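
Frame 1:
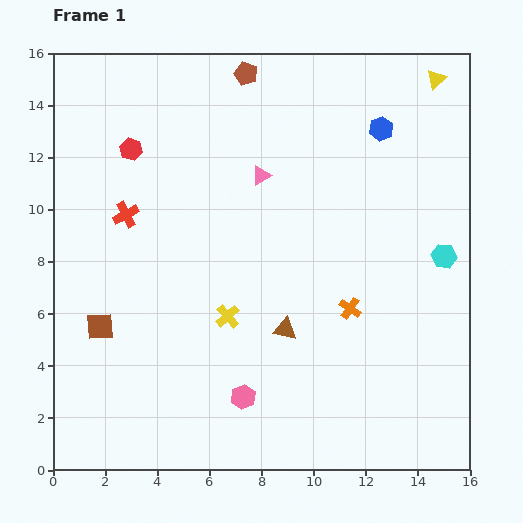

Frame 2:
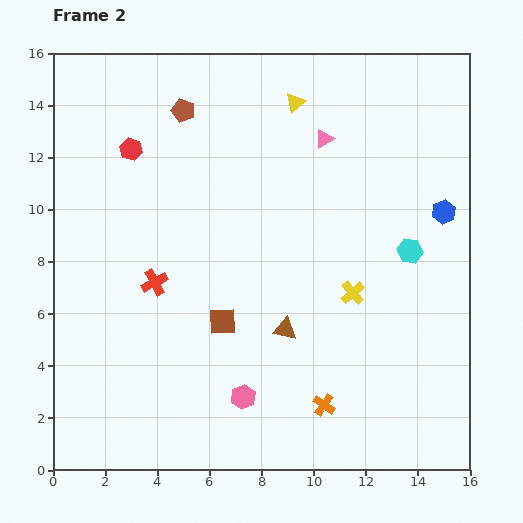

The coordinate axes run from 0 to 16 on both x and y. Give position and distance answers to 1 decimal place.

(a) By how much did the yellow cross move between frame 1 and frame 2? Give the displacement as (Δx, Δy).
(4.8, 0.9)

The yellow cross was at (6.7, 5.9) in frame 1 and (11.5, 6.8) in frame 2.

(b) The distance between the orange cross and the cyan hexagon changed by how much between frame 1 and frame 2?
+2.7

Distance in frame 1: 4.1. Distance in frame 2: 6.8.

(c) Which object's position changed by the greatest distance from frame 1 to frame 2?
the yellow triangle

(moved 5.5; next 4.9)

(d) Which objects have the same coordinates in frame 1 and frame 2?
the brown triangle, the red hexagon, the pink hexagon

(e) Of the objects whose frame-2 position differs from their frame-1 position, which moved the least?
the cyan hexagon

(moved 1.3)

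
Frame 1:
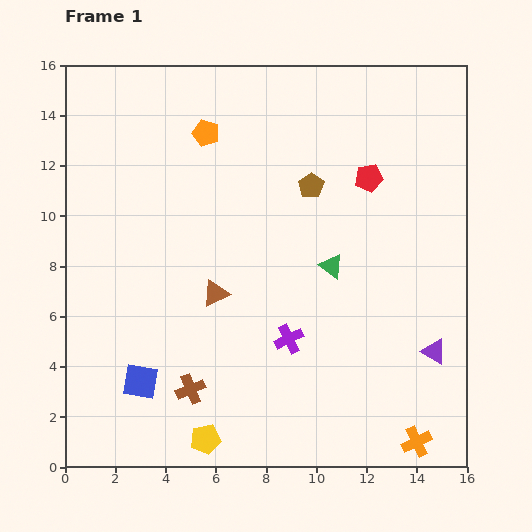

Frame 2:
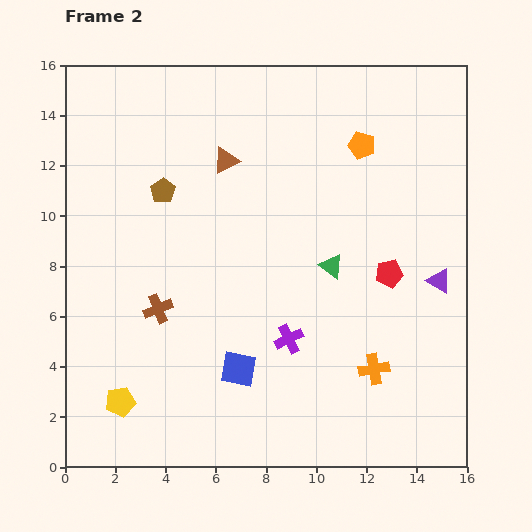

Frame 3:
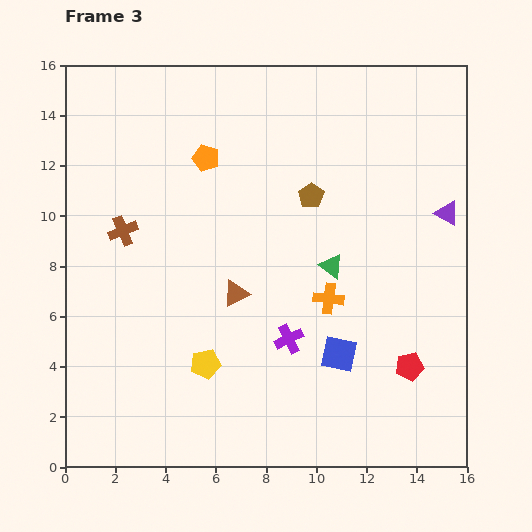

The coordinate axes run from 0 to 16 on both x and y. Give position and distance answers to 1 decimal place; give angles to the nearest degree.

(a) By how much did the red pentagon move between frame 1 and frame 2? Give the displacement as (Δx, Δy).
(0.8, -3.8)

The red pentagon was at (12.1, 11.5) in frame 1 and (12.9, 7.7) in frame 2.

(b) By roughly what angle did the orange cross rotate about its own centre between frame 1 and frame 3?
32° clockwise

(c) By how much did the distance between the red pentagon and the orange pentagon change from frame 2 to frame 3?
+6.4

Distance in frame 2: 5.2. Distance in frame 3: 11.6.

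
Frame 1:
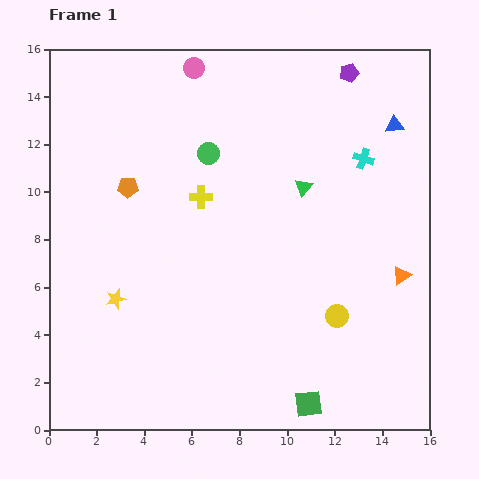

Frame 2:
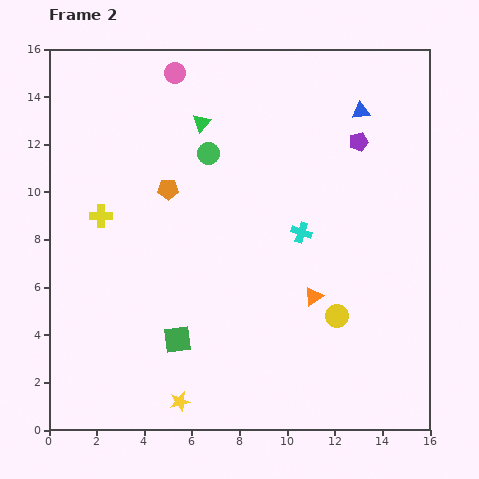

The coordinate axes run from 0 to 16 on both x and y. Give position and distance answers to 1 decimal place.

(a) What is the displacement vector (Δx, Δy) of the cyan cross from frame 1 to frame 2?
(-2.6, -3.1)

The cyan cross was at (13.2, 11.4) in frame 1 and (10.6, 8.3) in frame 2.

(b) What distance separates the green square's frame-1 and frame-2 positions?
6.1

The green square moved from (10.9, 1.1) to (5.4, 3.8), a distance of √(5.5² + 2.7²) ≈ 6.1.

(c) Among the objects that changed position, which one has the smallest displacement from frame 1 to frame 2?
the pink circle

(moved 0.8)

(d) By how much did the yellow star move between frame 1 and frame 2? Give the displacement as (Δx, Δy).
(2.7, -4.3)

The yellow star was at (2.8, 5.5) in frame 1 and (5.5, 1.2) in frame 2.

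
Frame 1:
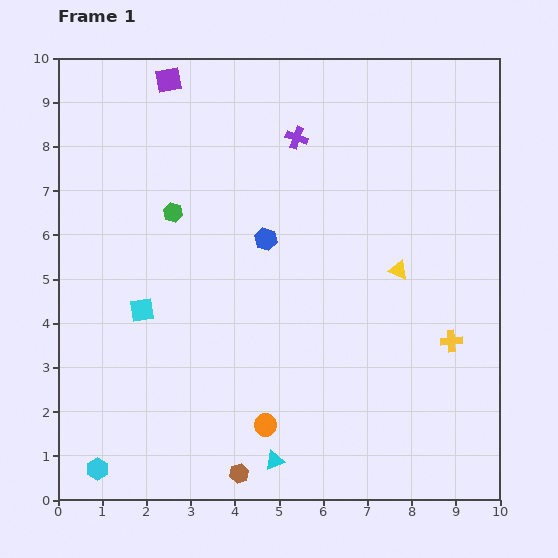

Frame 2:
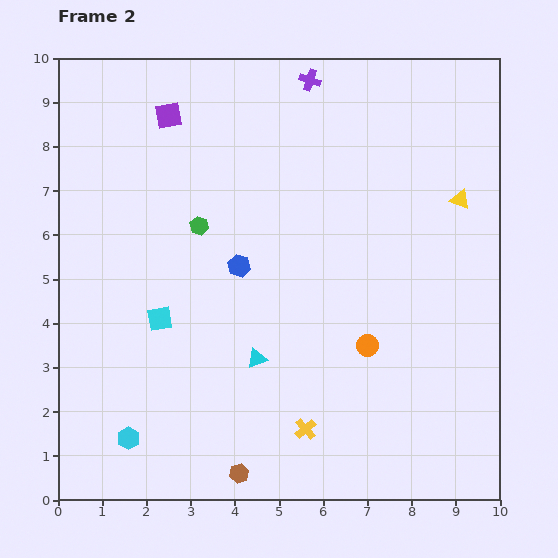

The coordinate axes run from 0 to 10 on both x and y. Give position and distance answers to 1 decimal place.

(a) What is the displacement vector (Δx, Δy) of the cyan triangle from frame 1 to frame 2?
(-0.4, 2.3)

The cyan triangle was at (4.9, 0.9) in frame 1 and (4.5, 3.2) in frame 2.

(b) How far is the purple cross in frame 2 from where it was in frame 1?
1.3

The purple cross moved from (5.4, 8.2) to (5.7, 9.5), a distance of √(0.3² + 1.3²) ≈ 1.3.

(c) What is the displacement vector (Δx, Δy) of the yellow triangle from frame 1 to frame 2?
(1.4, 1.6)

The yellow triangle was at (7.7, 5.2) in frame 1 and (9.1, 6.8) in frame 2.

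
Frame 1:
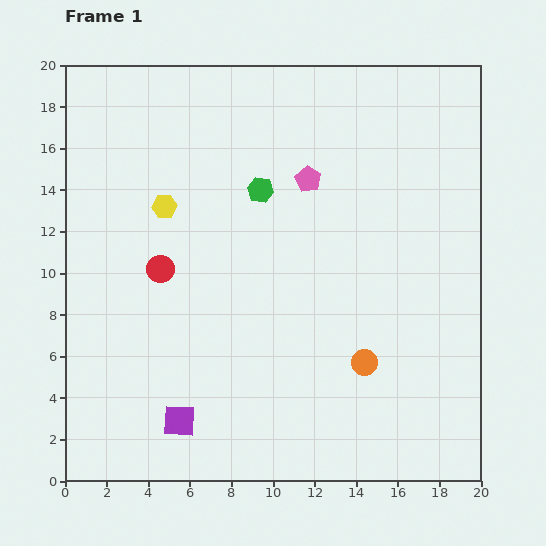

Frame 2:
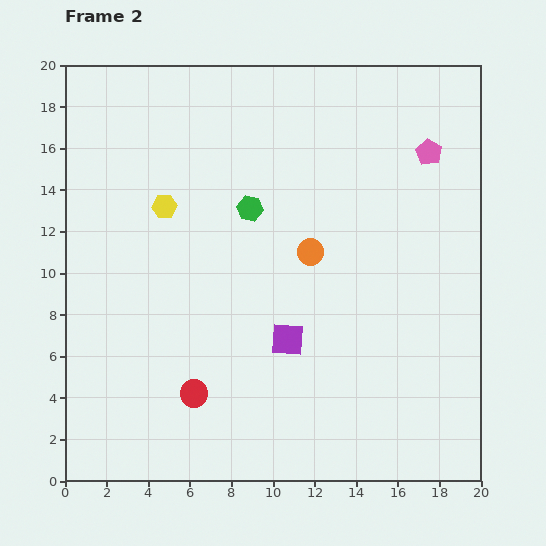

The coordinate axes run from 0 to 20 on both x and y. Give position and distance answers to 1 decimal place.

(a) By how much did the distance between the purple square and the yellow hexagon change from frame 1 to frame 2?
-1.6

Distance in frame 1: 10.3. Distance in frame 2: 8.7.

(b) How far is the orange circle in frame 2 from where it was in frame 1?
5.9

The orange circle moved from (14.4, 5.7) to (11.8, 11.0), a distance of √(2.6² + 5.3²) ≈ 5.9.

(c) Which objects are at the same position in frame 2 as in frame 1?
the yellow hexagon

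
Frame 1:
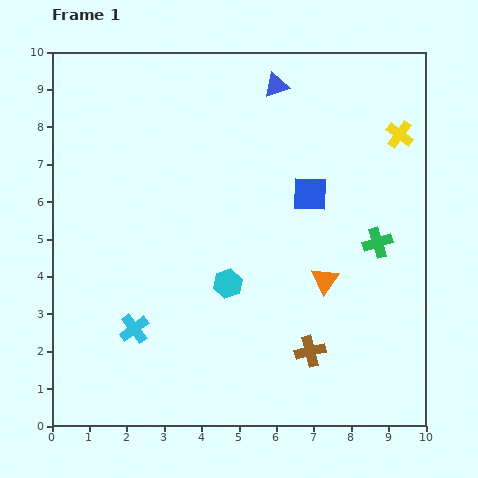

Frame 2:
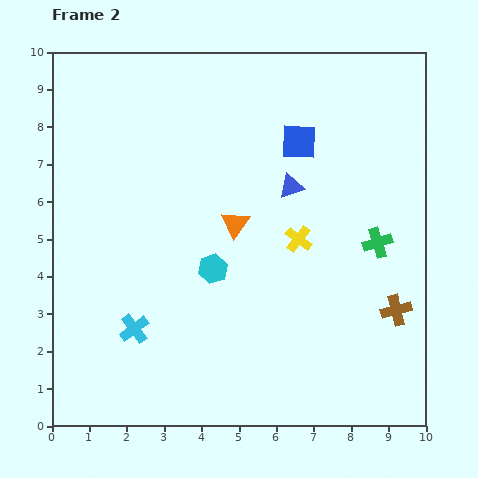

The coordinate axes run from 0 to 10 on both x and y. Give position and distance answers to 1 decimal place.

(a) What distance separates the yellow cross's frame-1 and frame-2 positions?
3.9

The yellow cross moved from (9.3, 7.8) to (6.6, 5.0), a distance of √(2.7² + 2.8²) ≈ 3.9.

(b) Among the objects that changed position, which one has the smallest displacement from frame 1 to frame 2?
the cyan hexagon

(moved 0.6)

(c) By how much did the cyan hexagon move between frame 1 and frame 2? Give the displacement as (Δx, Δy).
(-0.4, 0.4)

The cyan hexagon was at (4.7, 3.8) in frame 1 and (4.3, 4.2) in frame 2.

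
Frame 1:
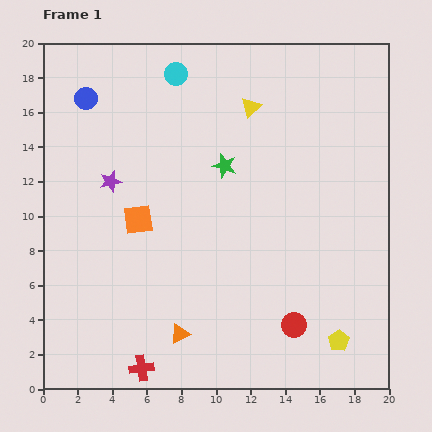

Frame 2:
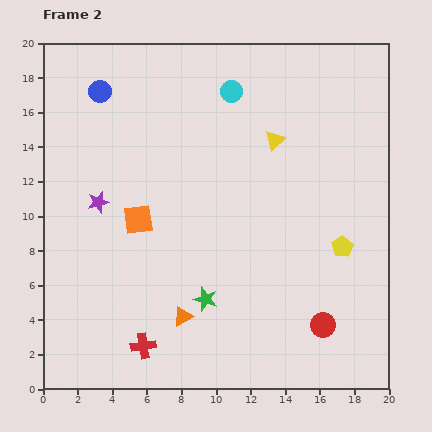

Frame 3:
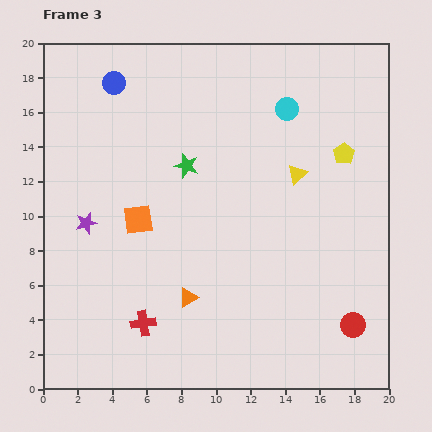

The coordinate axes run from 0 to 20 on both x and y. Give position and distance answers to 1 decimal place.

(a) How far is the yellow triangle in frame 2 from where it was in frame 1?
2.4

The yellow triangle moved from (12.0, 16.3) to (13.4, 14.4), a distance of √(1.4² + 1.9²) ≈ 2.4.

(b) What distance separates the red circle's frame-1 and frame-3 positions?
3.4

The red circle moved from (14.5, 3.7) to (17.9, 3.7), a distance of √(3.4² + 0.0²) ≈ 3.4.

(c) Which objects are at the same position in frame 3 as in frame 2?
the orange square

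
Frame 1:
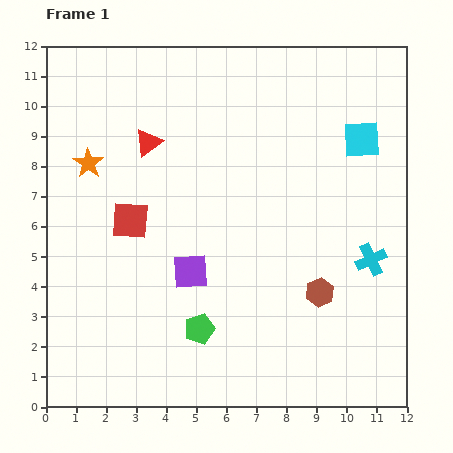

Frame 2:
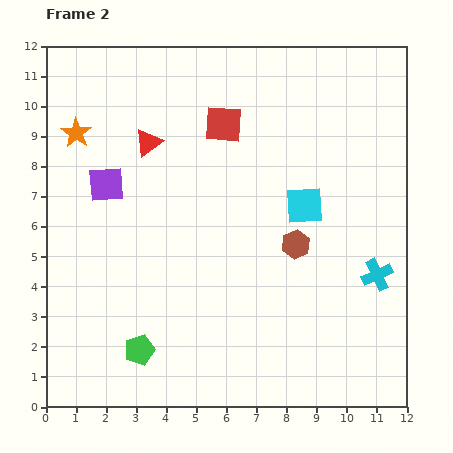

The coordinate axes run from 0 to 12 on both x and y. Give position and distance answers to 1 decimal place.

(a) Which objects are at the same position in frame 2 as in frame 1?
the red triangle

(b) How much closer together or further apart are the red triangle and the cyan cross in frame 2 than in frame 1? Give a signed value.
+0.4

Distance in frame 1: 8.4. Distance in frame 2: 8.8.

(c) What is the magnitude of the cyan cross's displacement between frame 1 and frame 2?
0.5

The cyan cross moved from (10.8, 4.9) to (11.0, 4.4), a distance of √(0.2² + 0.5²) ≈ 0.5.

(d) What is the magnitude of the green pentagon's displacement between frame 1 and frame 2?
2.1

The green pentagon moved from (5.1, 2.6) to (3.1, 1.9), a distance of √(2.0² + 0.7²) ≈ 2.1.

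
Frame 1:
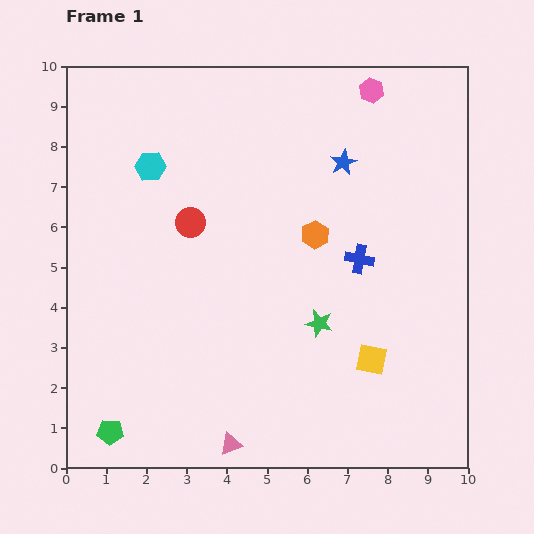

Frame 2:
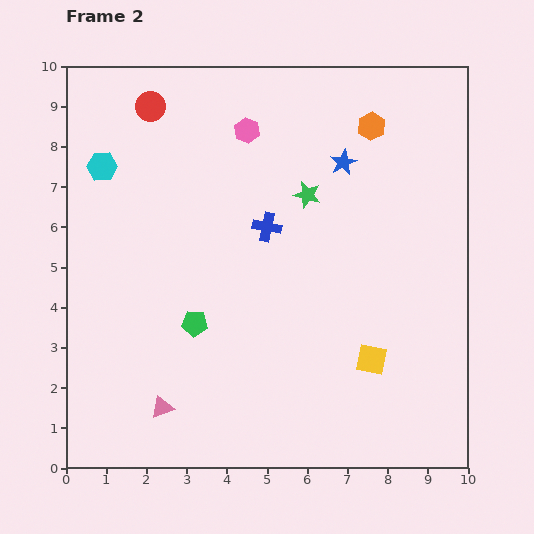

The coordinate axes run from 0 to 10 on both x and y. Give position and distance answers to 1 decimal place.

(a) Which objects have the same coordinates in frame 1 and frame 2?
the yellow square, the blue star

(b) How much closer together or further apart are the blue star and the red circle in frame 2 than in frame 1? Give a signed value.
+0.9

Distance in frame 1: 4.1. Distance in frame 2: 5.0.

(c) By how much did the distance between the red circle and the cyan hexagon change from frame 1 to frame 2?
+0.2

Distance in frame 1: 1.7. Distance in frame 2: 1.9.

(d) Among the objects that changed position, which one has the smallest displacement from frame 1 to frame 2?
the cyan hexagon

(moved 1.2)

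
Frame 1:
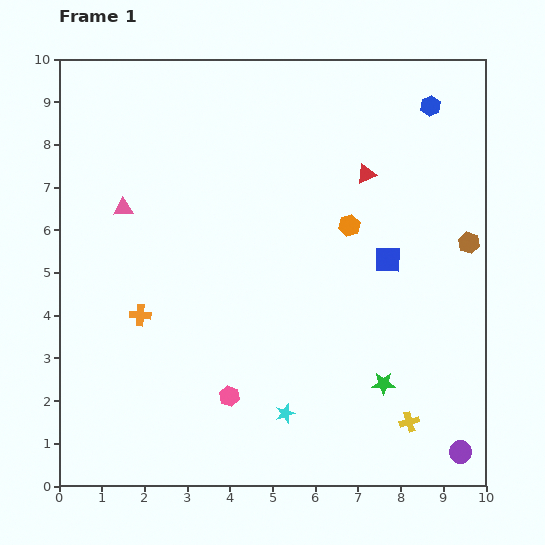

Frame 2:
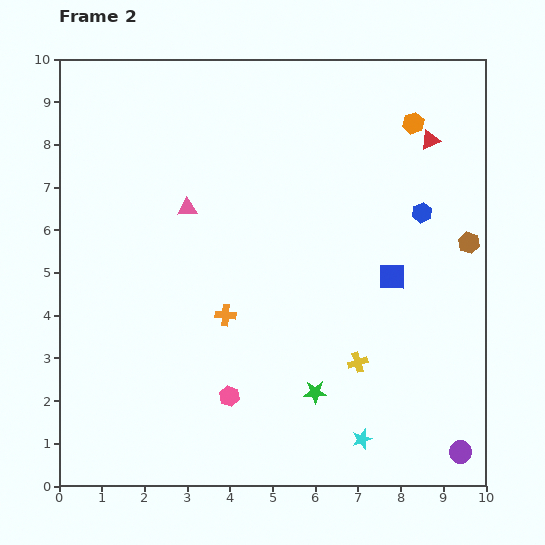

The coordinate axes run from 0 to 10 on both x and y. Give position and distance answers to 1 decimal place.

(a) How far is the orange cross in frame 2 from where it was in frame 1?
2.0

The orange cross moved from (1.9, 4.0) to (3.9, 4.0), a distance of √(2.0² + 0.0²) ≈ 2.0.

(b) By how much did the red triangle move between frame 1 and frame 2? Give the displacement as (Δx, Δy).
(1.5, 0.8)

The red triangle was at (7.2, 7.3) in frame 1 and (8.7, 8.1) in frame 2.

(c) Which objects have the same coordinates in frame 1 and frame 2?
the brown hexagon, the purple circle, the pink hexagon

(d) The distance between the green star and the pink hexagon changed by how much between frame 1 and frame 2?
-1.6

Distance in frame 1: 3.6. Distance in frame 2: 2.0.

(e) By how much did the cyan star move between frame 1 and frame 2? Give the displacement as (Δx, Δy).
(1.8, -0.6)

The cyan star was at (5.3, 1.7) in frame 1 and (7.1, 1.1) in frame 2.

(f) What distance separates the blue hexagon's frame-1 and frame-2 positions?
2.5

The blue hexagon moved from (8.7, 8.9) to (8.5, 6.4), a distance of √(0.2² + 2.5²) ≈ 2.5.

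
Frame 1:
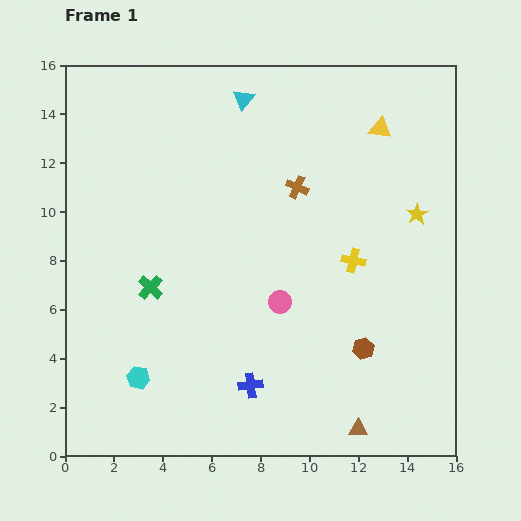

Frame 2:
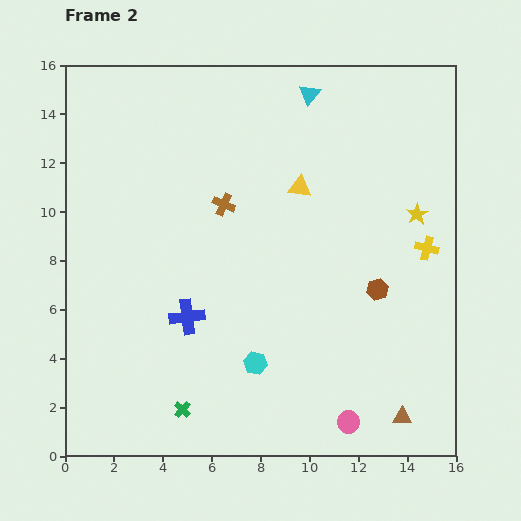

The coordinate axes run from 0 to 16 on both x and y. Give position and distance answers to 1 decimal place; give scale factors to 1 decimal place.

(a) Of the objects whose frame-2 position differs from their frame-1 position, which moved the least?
the brown triangle

(moved 1.9)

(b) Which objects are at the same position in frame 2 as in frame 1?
the yellow star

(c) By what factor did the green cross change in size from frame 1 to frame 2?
0.7×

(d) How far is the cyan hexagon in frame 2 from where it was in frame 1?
4.8

The cyan hexagon moved from (3.0, 3.2) to (7.8, 3.8), a distance of √(4.8² + 0.6²) ≈ 4.8.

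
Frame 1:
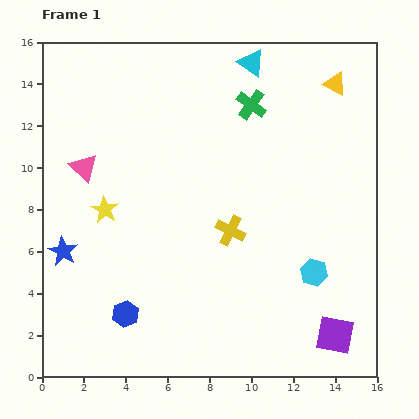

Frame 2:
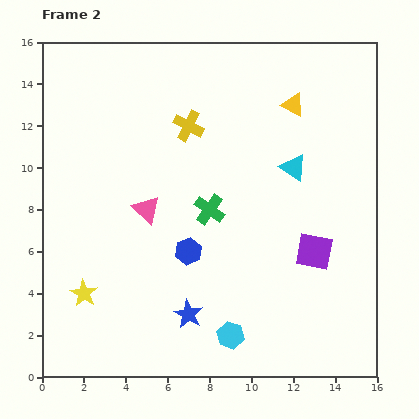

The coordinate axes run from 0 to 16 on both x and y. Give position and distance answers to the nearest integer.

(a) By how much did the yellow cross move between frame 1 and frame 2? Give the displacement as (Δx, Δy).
(-2, 5)

The yellow cross was at (9, 7) in frame 1 and (7, 12) in frame 2.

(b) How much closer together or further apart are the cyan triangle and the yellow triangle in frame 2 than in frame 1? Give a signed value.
-1

Distance in frame 1: 4. Distance in frame 2: 3.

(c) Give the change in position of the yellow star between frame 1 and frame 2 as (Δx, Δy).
(-1, -4)

The yellow star was at (3, 8) in frame 1 and (2, 4) in frame 2.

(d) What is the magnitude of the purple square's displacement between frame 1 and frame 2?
4

The purple square moved from (14, 2) to (13, 6), a distance of √(1² + 4²) ≈ 4.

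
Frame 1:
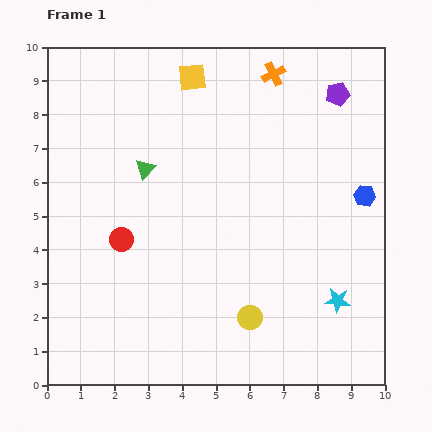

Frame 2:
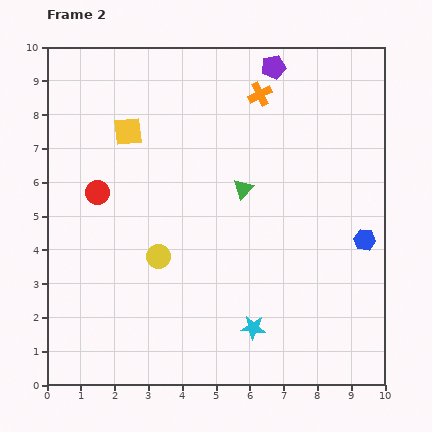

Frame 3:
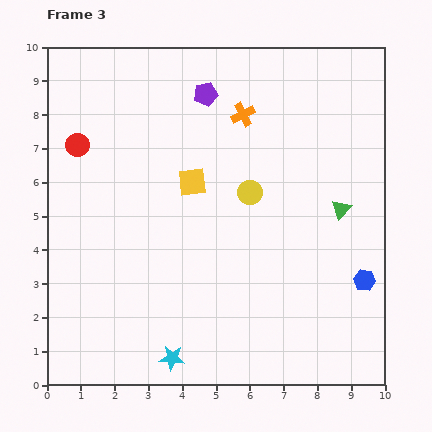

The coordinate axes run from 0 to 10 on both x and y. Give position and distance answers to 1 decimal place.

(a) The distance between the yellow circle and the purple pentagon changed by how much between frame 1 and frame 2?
-0.5

Distance in frame 1: 7.1. Distance in frame 2: 6.6.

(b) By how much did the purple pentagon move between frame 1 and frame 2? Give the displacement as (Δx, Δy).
(-1.9, 0.8)

The purple pentagon was at (8.6, 8.6) in frame 1 and (6.7, 9.4) in frame 2.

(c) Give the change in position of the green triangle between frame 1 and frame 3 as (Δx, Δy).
(5.8, -1.2)

The green triangle was at (2.9, 6.4) in frame 1 and (8.7, 5.2) in frame 3.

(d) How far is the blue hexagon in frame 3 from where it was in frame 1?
2.5

The blue hexagon moved from (9.4, 5.6) to (9.4, 3.1), a distance of √(0.0² + 2.5²) ≈ 2.5.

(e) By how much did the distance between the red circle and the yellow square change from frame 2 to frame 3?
+1.6

Distance in frame 2: 2.0. Distance in frame 3: 3.6.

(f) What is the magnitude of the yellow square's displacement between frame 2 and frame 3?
2.4

The yellow square moved from (2.4, 7.5) to (4.3, 6.0), a distance of √(1.9² + 1.5²) ≈ 2.4.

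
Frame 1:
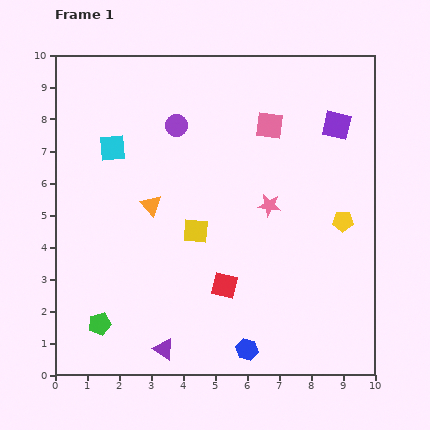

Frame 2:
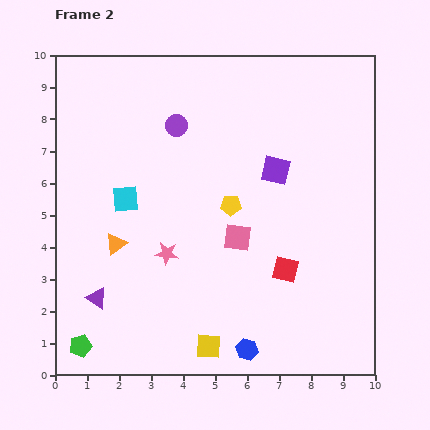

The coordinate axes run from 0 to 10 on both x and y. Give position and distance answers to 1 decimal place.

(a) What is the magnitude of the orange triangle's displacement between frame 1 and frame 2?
1.6

The orange triangle moved from (3.0, 5.3) to (1.9, 4.1), a distance of √(1.1² + 1.2²) ≈ 1.6.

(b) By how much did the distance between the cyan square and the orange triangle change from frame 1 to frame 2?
-0.8

Distance in frame 1: 2.2. Distance in frame 2: 1.4.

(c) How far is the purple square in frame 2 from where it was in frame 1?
2.4

The purple square moved from (8.8, 7.8) to (6.9, 6.4), a distance of √(1.9² + 1.4²) ≈ 2.4.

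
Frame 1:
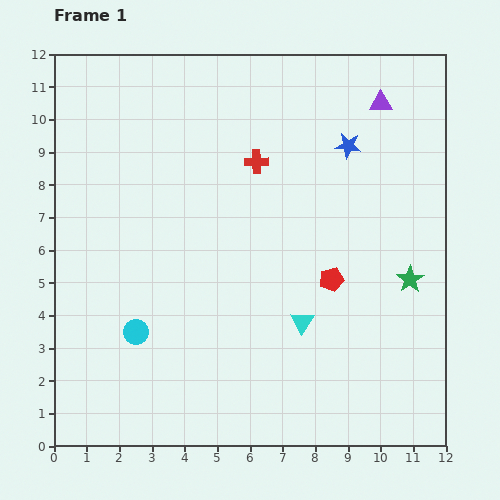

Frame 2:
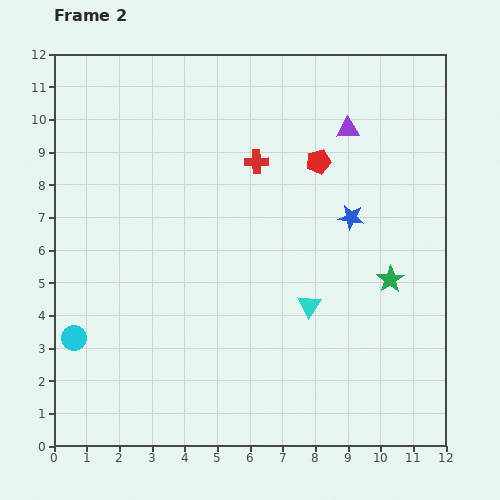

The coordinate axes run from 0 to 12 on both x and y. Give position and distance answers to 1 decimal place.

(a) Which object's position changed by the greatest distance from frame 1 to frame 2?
the red pentagon

(moved 3.6; next 2.2)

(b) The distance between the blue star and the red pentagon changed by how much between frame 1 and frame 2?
-2.1

Distance in frame 1: 4.1. Distance in frame 2: 2.0.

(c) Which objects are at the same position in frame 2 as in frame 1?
the red cross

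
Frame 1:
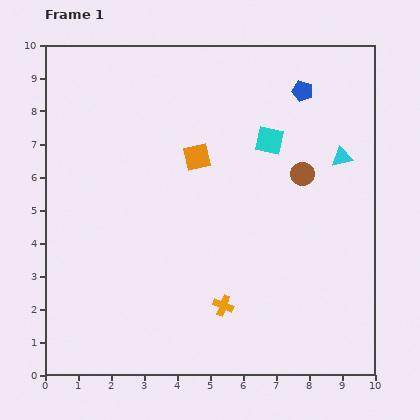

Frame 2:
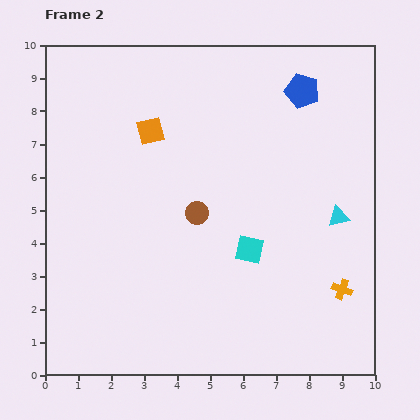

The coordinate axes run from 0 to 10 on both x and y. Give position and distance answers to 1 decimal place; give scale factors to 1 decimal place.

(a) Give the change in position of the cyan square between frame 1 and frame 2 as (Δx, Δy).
(-0.6, -3.3)

The cyan square was at (6.8, 7.1) in frame 1 and (6.2, 3.8) in frame 2.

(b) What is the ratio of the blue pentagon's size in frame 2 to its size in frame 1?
1.7×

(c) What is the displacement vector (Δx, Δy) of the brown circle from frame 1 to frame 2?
(-3.2, -1.2)

The brown circle was at (7.8, 6.1) in frame 1 and (4.6, 4.9) in frame 2.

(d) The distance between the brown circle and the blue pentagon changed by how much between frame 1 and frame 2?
+2.4

Distance in frame 1: 2.5. Distance in frame 2: 4.9.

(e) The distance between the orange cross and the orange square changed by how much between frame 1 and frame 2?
+2.9

Distance in frame 1: 4.6. Distance in frame 2: 7.5.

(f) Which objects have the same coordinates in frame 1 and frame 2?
the blue pentagon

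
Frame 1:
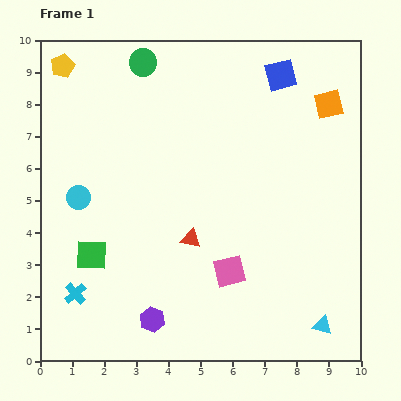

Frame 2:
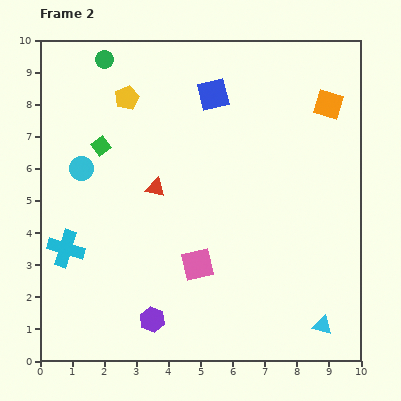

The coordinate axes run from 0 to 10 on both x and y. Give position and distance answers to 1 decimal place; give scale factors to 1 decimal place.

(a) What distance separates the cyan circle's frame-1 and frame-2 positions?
0.9

The cyan circle moved from (1.2, 5.1) to (1.3, 6.0), a distance of √(0.1² + 0.9²) ≈ 0.9.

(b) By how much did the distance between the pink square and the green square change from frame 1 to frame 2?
+0.5

Distance in frame 1: 4.3. Distance in frame 2: 4.8.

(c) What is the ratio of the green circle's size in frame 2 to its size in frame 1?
0.7×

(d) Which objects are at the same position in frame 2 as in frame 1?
the purple hexagon, the orange square, the cyan triangle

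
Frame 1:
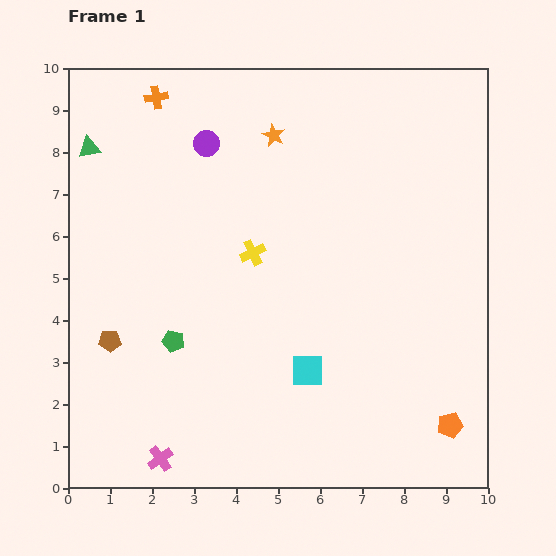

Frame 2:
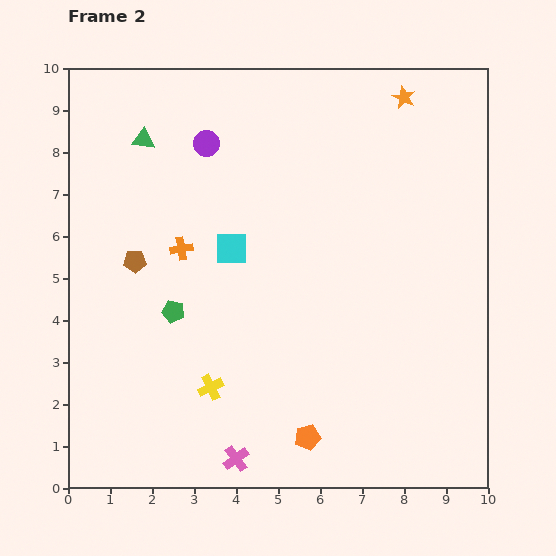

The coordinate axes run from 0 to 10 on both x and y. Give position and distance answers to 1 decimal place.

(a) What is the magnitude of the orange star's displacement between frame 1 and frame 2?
3.2

The orange star moved from (4.9, 8.4) to (8.0, 9.3), a distance of √(3.1² + 0.9²) ≈ 3.2.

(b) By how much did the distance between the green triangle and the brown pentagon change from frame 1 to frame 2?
-1.7

Distance in frame 1: 4.6. Distance in frame 2: 2.9.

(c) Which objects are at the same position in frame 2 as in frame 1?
the purple circle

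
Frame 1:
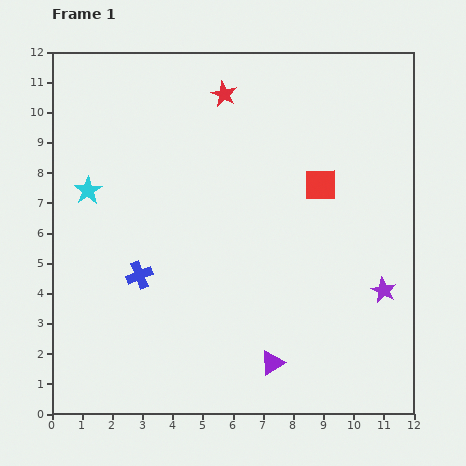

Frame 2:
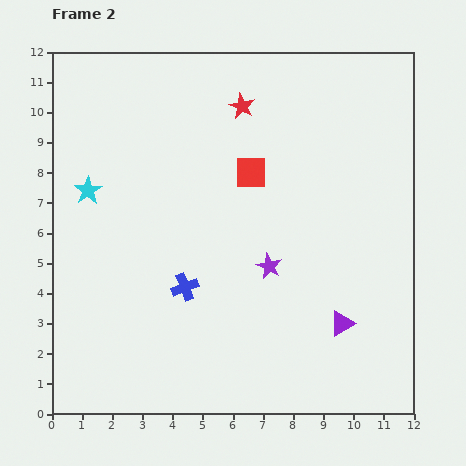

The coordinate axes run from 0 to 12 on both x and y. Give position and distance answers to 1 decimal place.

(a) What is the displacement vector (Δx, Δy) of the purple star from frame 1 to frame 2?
(-3.8, 0.8)

The purple star was at (11.0, 4.1) in frame 1 and (7.2, 4.9) in frame 2.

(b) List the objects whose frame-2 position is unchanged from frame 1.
the cyan star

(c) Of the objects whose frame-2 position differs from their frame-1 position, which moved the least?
the red star

(moved 0.7)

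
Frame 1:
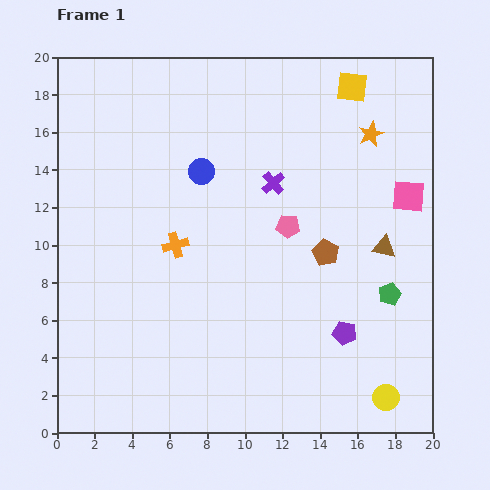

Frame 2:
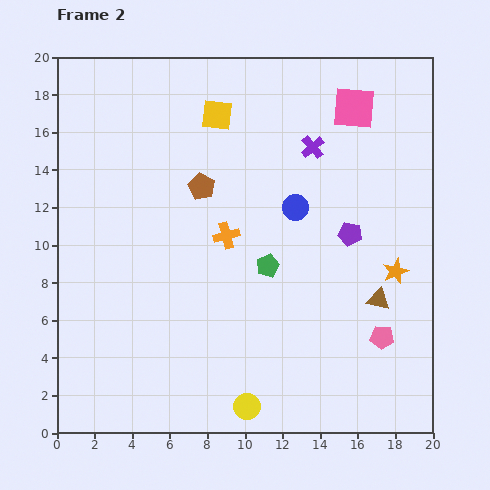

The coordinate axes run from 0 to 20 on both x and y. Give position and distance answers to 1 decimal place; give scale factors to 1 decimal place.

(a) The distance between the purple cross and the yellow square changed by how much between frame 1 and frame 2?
-1.2

Distance in frame 1: 6.6. Distance in frame 2: 5.4.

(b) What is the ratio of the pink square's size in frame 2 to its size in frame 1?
1.3×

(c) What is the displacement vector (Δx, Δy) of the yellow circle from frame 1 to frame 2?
(-7.4, -0.5)

The yellow circle was at (17.5, 1.9) in frame 1 and (10.1, 1.4) in frame 2.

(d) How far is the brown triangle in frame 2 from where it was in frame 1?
2.8

The brown triangle moved from (17.4, 9.9) to (17.1, 7.1), a distance of √(0.3² + 2.8²) ≈ 2.8.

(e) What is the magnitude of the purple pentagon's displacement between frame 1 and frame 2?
5.3

The purple pentagon moved from (15.3, 5.3) to (15.6, 10.6), a distance of √(0.3² + 5.3²) ≈ 5.3.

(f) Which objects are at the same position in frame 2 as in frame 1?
none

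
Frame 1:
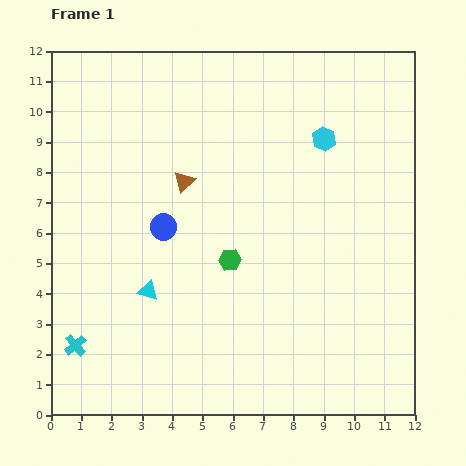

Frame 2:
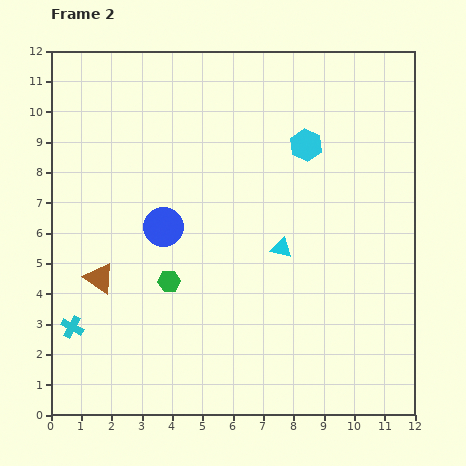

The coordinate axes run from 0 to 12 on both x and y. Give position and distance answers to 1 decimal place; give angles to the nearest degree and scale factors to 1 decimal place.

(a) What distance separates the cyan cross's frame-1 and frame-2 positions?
0.6

The cyan cross moved from (0.8, 2.3) to (0.7, 2.9), a distance of √(0.1² + 0.6²) ≈ 0.6.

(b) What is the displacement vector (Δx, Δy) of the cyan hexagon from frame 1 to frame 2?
(-0.6, -0.2)

The cyan hexagon was at (9.0, 9.1) in frame 1 and (8.4, 8.9) in frame 2.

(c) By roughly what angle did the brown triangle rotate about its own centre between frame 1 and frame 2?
41° counter-clockwise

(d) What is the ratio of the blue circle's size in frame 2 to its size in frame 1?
1.5×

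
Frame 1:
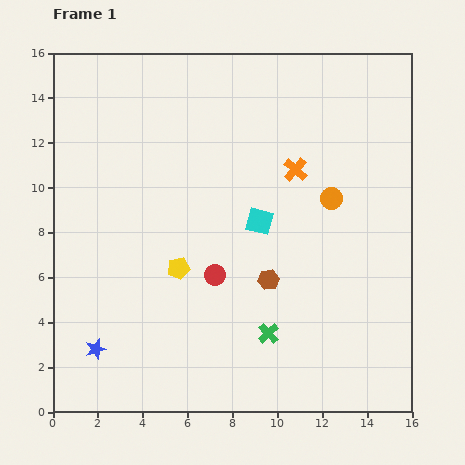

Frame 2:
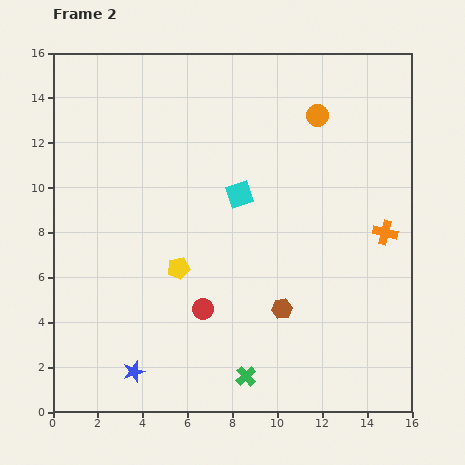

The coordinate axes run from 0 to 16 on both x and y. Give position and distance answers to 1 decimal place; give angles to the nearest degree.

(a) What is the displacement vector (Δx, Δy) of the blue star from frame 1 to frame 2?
(1.7, -1.0)

The blue star was at (1.9, 2.8) in frame 1 and (3.6, 1.8) in frame 2.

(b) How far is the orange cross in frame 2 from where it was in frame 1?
4.9

The orange cross moved from (10.8, 10.8) to (14.8, 8.0), a distance of √(4.0² + 2.8²) ≈ 4.9.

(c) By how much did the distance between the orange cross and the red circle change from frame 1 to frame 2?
+2.9

Distance in frame 1: 5.9. Distance in frame 2: 8.8.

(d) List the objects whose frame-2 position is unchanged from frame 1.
the yellow pentagon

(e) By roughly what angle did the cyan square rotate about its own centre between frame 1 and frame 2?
33° counter-clockwise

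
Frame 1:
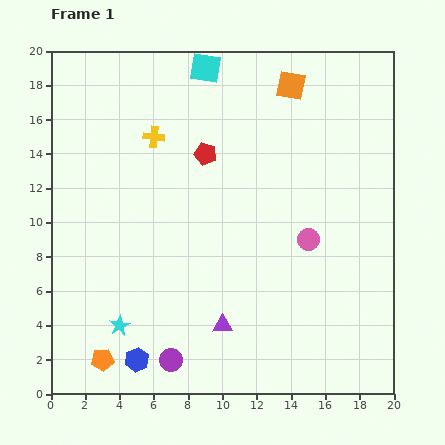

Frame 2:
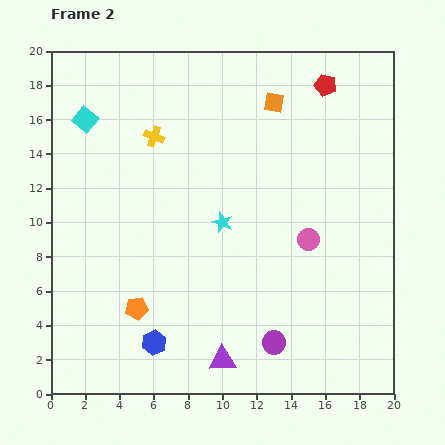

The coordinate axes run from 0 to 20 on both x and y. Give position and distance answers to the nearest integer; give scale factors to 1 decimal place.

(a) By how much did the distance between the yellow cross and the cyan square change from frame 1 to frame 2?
-1

Distance in frame 1: 5. Distance in frame 2: 4.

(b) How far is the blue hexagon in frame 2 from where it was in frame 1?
1

The blue hexagon moved from (5, 2) to (6, 3), a distance of √(1² + 1²) ≈ 1.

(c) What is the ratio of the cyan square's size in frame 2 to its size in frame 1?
0.8×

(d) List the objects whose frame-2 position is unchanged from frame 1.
the pink circle, the yellow cross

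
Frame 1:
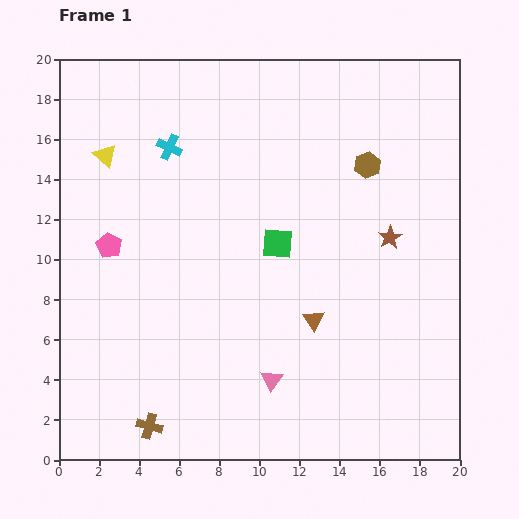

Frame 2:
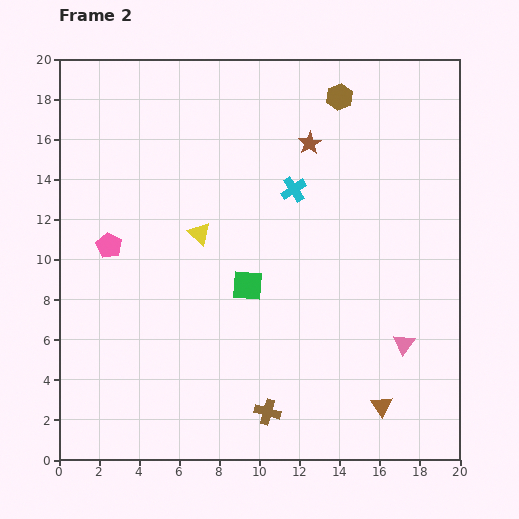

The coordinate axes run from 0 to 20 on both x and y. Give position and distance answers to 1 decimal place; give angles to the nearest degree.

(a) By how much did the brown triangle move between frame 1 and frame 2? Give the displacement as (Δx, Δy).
(3.4, -4.3)

The brown triangle was at (12.7, 7.0) in frame 1 and (16.1, 2.7) in frame 2.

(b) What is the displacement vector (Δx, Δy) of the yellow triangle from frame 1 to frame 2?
(4.7, -3.9)

The yellow triangle was at (2.3, 15.2) in frame 1 and (7.0, 11.3) in frame 2.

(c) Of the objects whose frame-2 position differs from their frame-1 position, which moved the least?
the green square

(moved 2.6)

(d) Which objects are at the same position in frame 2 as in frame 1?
the pink pentagon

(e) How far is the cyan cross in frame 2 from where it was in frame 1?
6.5

The cyan cross moved from (5.5, 15.6) to (11.7, 13.5), a distance of √(6.2² + 2.1²) ≈ 6.5.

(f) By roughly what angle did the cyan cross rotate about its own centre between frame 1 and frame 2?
32° clockwise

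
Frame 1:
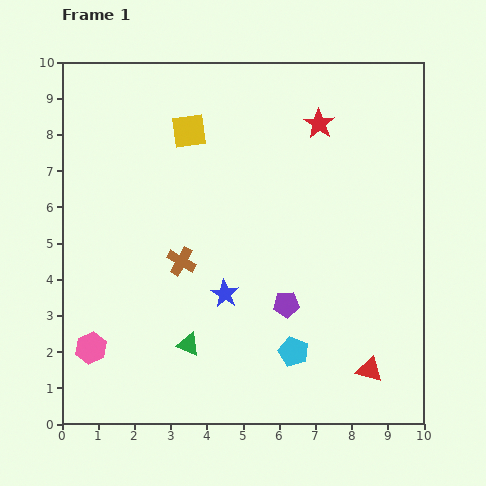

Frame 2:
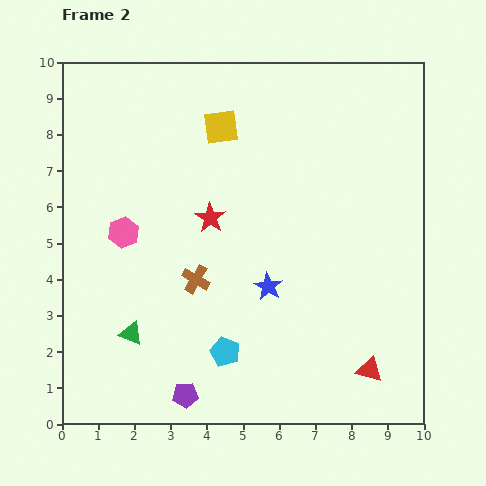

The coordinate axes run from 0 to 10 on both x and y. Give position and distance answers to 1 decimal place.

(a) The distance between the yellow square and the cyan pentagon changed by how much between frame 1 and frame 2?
-0.6

Distance in frame 1: 6.8. Distance in frame 2: 6.2.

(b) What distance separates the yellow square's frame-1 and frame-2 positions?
0.9

The yellow square moved from (3.5, 8.1) to (4.4, 8.2), a distance of √(0.9² + 0.1²) ≈ 0.9.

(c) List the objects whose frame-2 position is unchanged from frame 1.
the red triangle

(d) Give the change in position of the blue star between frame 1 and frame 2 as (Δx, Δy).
(1.2, 0.2)

The blue star was at (4.5, 3.6) in frame 1 and (5.7, 3.8) in frame 2.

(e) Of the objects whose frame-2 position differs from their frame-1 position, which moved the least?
the brown cross

(moved 0.6)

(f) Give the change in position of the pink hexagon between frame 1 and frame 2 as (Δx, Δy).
(0.9, 3.2)

The pink hexagon was at (0.8, 2.1) in frame 1 and (1.7, 5.3) in frame 2.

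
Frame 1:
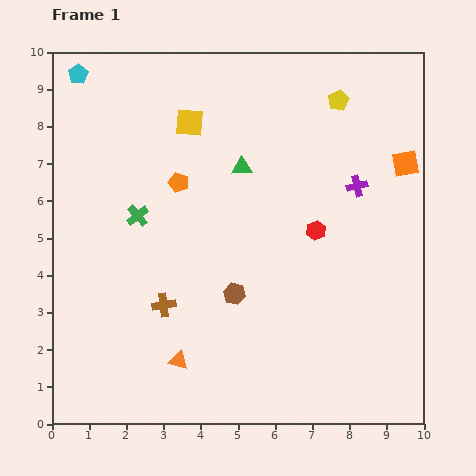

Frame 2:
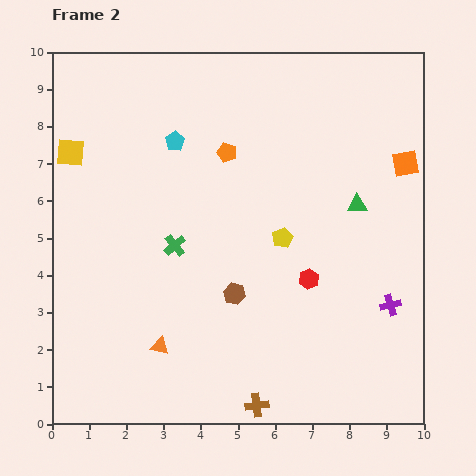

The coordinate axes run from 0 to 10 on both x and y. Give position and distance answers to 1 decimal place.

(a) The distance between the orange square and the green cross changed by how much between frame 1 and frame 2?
-0.7

Distance in frame 1: 7.3. Distance in frame 2: 6.6.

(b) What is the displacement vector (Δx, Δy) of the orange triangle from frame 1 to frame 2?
(-0.5, 0.4)

The orange triangle was at (3.4, 1.7) in frame 1 and (2.9, 2.1) in frame 2.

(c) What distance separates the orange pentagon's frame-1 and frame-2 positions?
1.5

The orange pentagon moved from (3.4, 6.5) to (4.7, 7.3), a distance of √(1.3² + 0.8²) ≈ 1.5.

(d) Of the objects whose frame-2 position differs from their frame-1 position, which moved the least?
the orange triangle

(moved 0.6)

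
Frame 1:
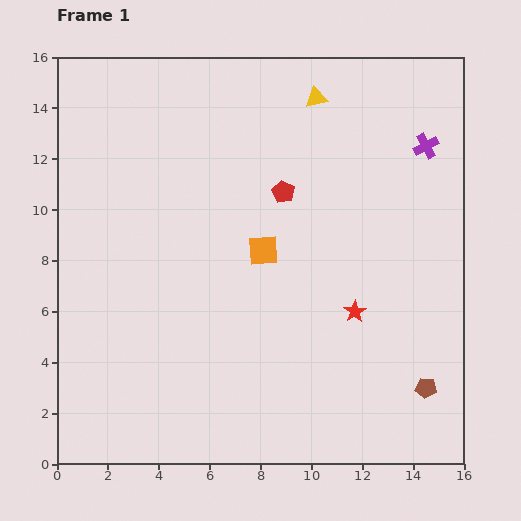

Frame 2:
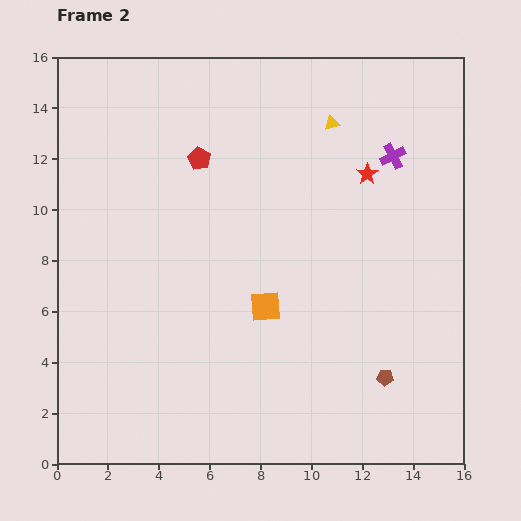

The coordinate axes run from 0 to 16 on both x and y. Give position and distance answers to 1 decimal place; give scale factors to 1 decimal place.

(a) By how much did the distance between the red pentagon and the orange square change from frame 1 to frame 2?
+4.0

Distance in frame 1: 2.4. Distance in frame 2: 6.4.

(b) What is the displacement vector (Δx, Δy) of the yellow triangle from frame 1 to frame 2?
(0.6, -1.0)

The yellow triangle was at (10.2, 14.4) in frame 1 and (10.8, 13.4) in frame 2.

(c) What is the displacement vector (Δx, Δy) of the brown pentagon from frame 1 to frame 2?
(-1.6, 0.4)

The brown pentagon was at (14.5, 3.0) in frame 1 and (12.9, 3.4) in frame 2.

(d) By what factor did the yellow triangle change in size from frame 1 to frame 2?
0.7×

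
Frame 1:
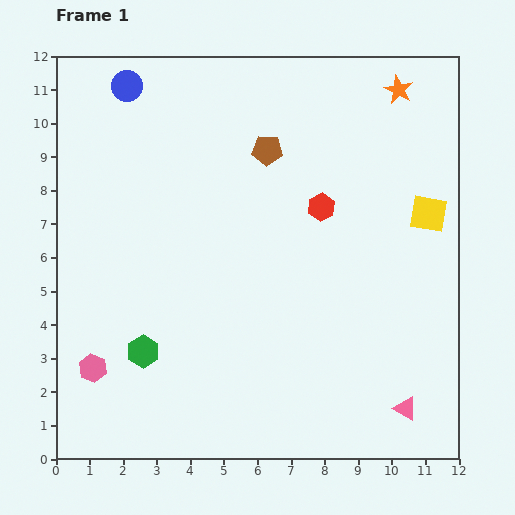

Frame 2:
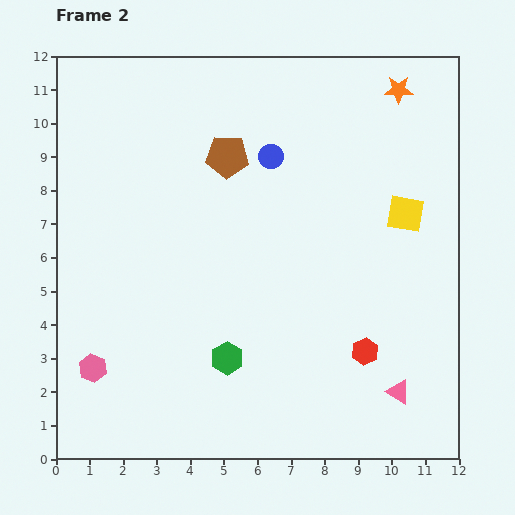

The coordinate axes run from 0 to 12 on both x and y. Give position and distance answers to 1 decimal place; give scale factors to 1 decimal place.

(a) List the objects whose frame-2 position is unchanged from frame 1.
the pink hexagon, the orange star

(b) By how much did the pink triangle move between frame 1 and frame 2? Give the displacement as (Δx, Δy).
(-0.2, 0.5)

The pink triangle was at (10.4, 1.5) in frame 1 and (10.2, 2.0) in frame 2.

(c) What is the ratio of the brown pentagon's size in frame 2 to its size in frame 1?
1.4×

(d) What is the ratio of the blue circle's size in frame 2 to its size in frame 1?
0.8×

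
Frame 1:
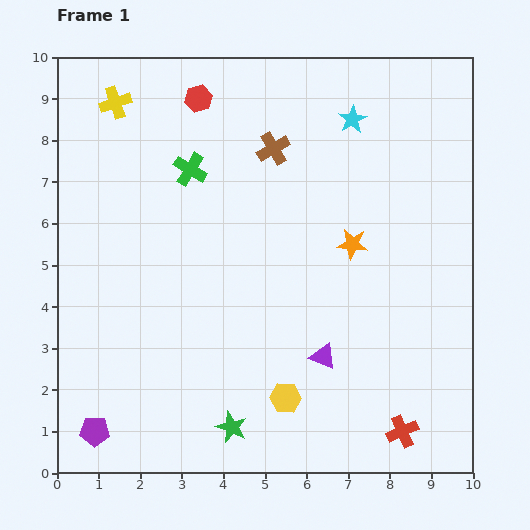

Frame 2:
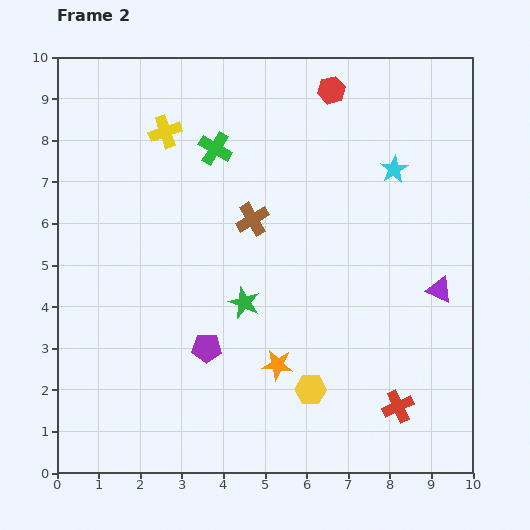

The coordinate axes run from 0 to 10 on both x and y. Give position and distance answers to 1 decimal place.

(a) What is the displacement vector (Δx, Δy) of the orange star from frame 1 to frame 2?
(-1.8, -2.9)

The orange star was at (7.1, 5.5) in frame 1 and (5.3, 2.6) in frame 2.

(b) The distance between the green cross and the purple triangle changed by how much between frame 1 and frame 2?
+0.9

Distance in frame 1: 5.5. Distance in frame 2: 6.4.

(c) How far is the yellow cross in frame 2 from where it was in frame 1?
1.4

The yellow cross moved from (1.4, 8.9) to (2.6, 8.2), a distance of √(1.2² + 0.7²) ≈ 1.4.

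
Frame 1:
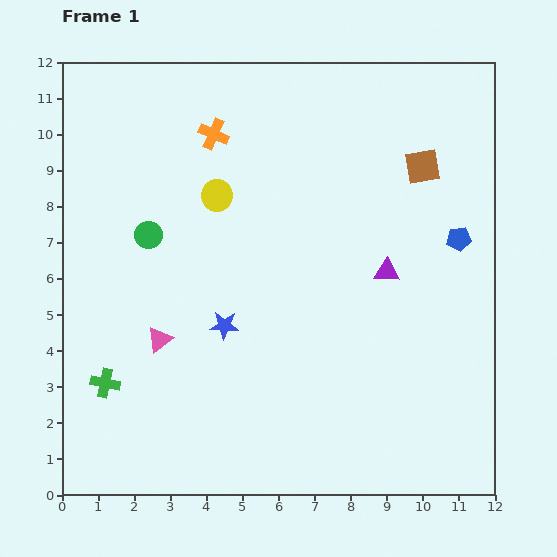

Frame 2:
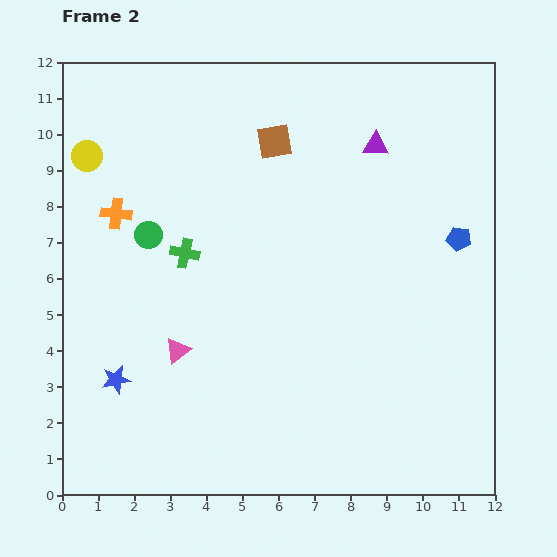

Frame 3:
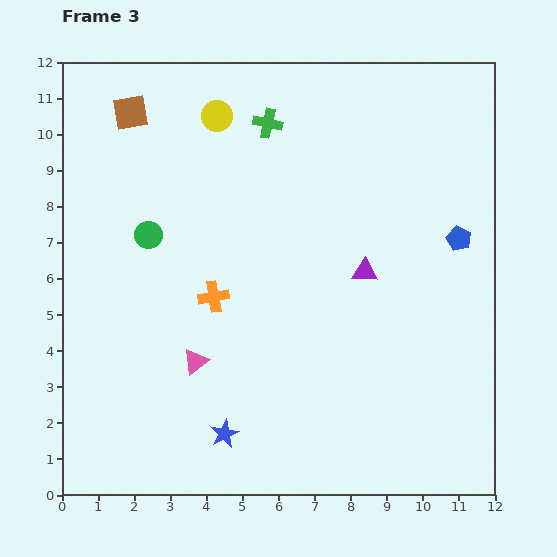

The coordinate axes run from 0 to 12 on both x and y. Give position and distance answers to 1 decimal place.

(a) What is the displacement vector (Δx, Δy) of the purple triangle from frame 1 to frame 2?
(-0.3, 3.5)

The purple triangle was at (9.0, 6.2) in frame 1 and (8.7, 9.7) in frame 2.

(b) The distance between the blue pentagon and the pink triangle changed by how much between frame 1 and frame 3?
-0.7

Distance in frame 1: 8.8. Distance in frame 3: 8.1.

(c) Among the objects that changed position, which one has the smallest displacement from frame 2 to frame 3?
the pink triangle

(moved 0.6)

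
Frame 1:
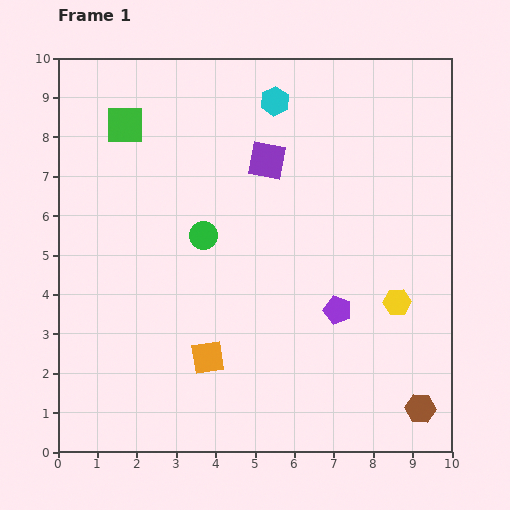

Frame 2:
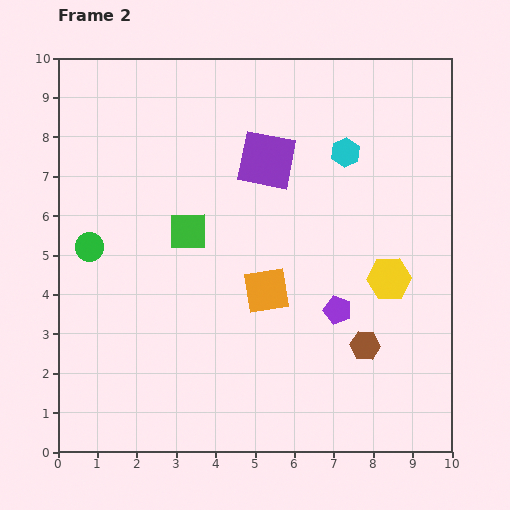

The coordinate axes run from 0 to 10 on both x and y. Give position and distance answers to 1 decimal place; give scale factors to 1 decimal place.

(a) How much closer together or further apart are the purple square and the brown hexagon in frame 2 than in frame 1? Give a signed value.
-2.1

Distance in frame 1: 7.4. Distance in frame 2: 5.3.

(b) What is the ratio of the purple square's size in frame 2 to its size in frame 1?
1.6×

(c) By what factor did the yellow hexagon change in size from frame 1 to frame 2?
1.6×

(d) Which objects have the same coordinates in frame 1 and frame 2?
the purple square, the purple pentagon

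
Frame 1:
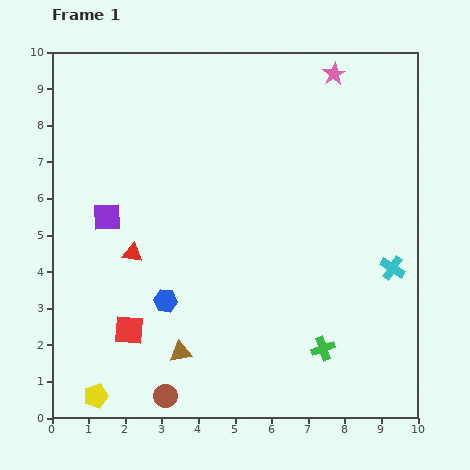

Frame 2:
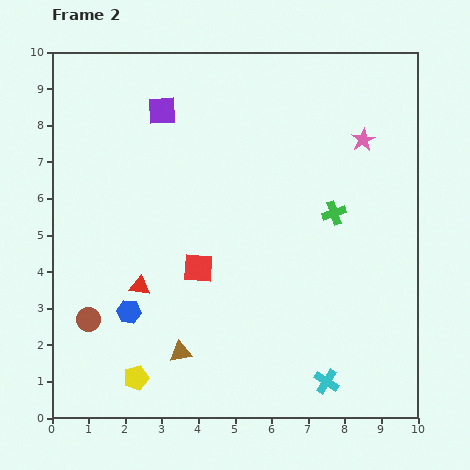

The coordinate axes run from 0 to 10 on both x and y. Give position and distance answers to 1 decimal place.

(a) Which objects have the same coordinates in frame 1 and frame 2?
the brown triangle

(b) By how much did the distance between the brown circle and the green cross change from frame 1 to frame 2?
+2.8

Distance in frame 1: 4.5. Distance in frame 2: 7.3.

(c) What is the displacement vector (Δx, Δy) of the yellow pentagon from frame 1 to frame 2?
(1.1, 0.5)

The yellow pentagon was at (1.2, 0.6) in frame 1 and (2.3, 1.1) in frame 2.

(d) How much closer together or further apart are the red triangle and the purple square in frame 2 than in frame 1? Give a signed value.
+3.6

Distance in frame 1: 1.2. Distance in frame 2: 4.8.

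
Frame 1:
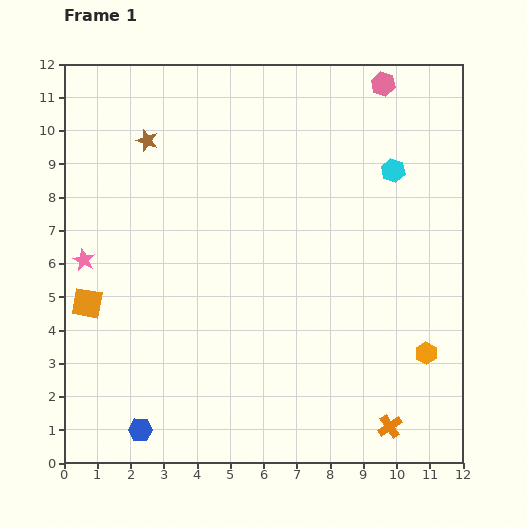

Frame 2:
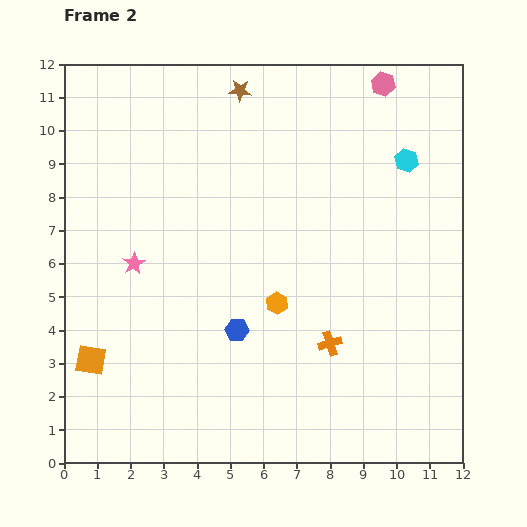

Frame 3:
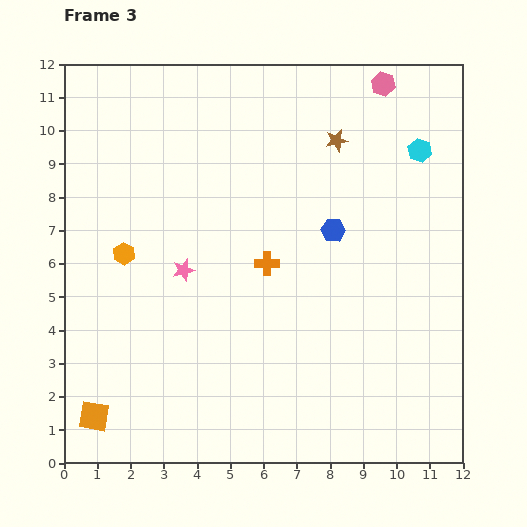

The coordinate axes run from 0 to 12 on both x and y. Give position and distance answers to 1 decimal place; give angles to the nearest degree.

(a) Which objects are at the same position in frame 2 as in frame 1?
the pink hexagon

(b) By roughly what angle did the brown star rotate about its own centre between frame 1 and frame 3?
30° counter-clockwise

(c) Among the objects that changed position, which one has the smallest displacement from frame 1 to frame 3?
the cyan hexagon

(moved 1.0)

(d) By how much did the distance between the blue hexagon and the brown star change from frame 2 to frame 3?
-4.5

Distance in frame 2: 7.2. Distance in frame 3: 2.7.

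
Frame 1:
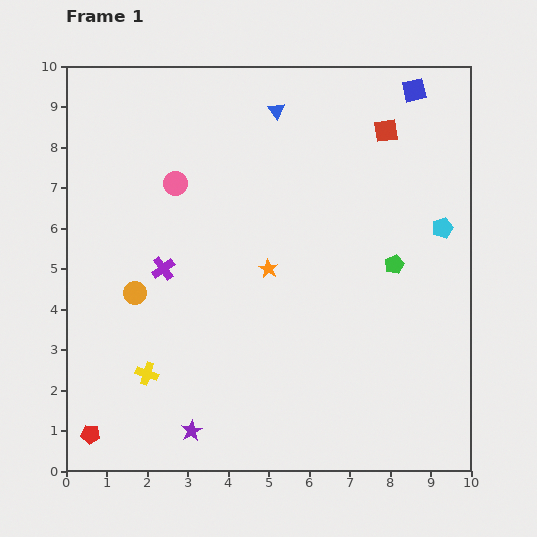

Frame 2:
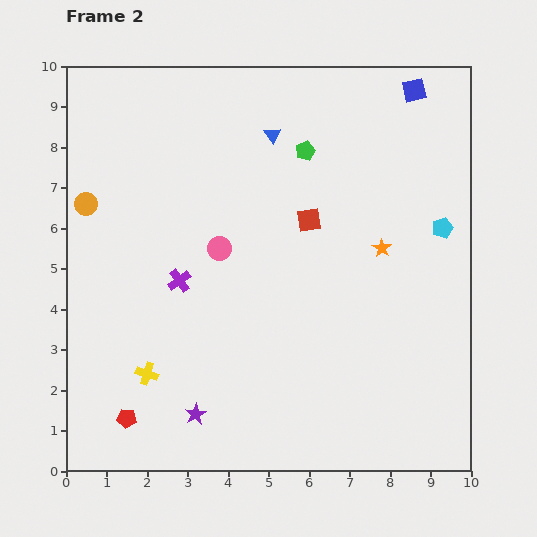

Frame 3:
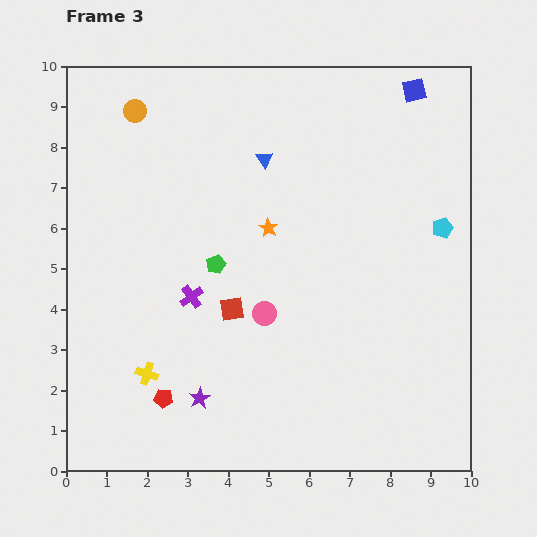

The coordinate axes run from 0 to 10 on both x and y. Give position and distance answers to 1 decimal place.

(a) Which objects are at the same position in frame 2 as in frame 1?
the yellow cross, the blue square, the cyan pentagon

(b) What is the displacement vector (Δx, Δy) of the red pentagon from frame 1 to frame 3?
(1.8, 0.9)

The red pentagon was at (0.6, 0.9) in frame 1 and (2.4, 1.8) in frame 3.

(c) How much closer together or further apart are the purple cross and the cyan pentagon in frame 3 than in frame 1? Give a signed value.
-0.6

Distance in frame 1: 7.0. Distance in frame 3: 6.4.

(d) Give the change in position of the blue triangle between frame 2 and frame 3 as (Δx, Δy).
(-0.2, -0.6)

The blue triangle was at (5.1, 8.3) in frame 2 and (4.9, 7.7) in frame 3.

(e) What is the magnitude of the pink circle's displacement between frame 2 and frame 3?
1.9

The pink circle moved from (3.8, 5.5) to (4.9, 3.9), a distance of √(1.1² + 1.6²) ≈ 1.9.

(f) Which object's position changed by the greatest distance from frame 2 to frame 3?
the green pentagon

(moved 3.6; next 2.9)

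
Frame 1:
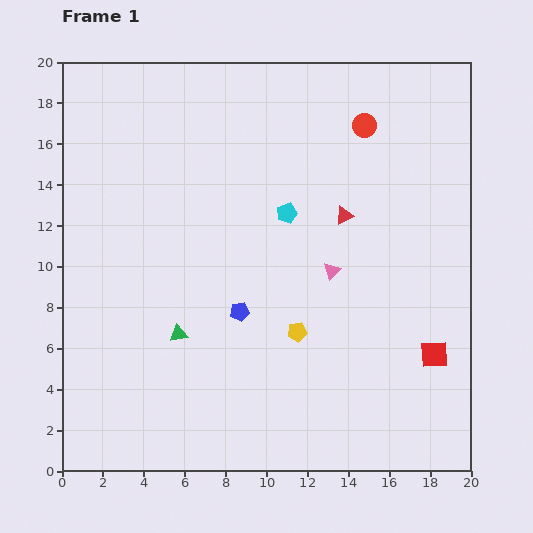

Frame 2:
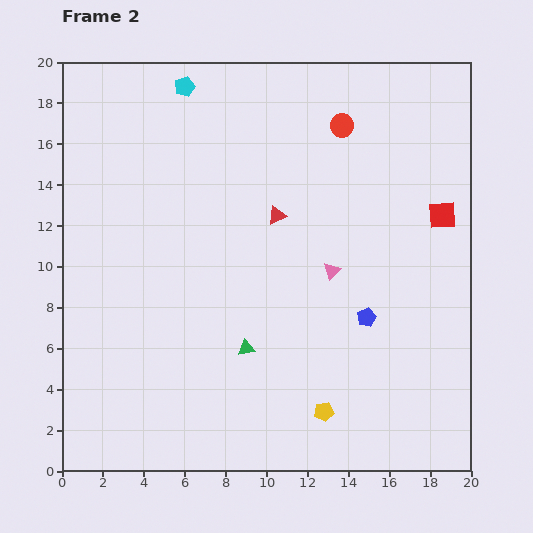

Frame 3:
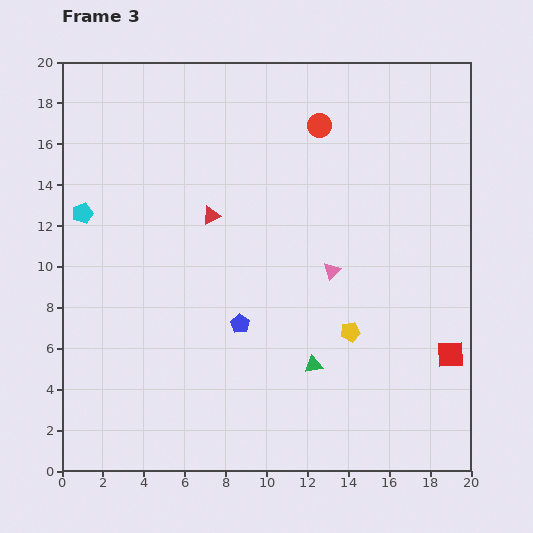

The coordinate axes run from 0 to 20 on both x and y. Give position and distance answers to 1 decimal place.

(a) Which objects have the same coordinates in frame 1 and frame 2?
the pink triangle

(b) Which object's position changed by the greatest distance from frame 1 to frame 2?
the cyan pentagon

(moved 8.0; next 6.8)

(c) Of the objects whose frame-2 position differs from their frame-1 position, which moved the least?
the red circle

(moved 1.1)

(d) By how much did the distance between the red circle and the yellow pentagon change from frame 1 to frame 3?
-0.4

Distance in frame 1: 10.6. Distance in frame 3: 10.2.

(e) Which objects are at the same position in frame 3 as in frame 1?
the pink triangle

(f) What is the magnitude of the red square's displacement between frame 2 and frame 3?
6.8

The red square moved from (18.6, 12.5) to (19.0, 5.7), a distance of √(0.4² + 6.8²) ≈ 6.8.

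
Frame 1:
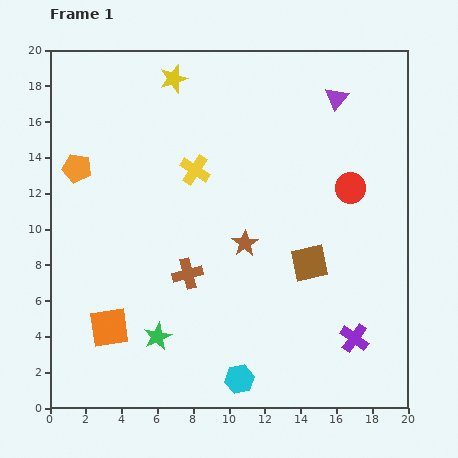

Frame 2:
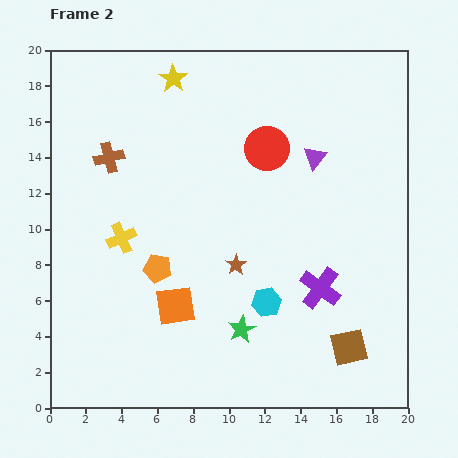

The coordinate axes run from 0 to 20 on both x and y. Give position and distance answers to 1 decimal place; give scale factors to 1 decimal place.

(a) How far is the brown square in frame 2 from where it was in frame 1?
5.2

The brown square moved from (14.5, 8.1) to (16.7, 3.4), a distance of √(2.2² + 4.7²) ≈ 5.2.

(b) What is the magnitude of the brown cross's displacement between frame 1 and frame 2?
7.8

The brown cross moved from (7.7, 7.5) to (3.3, 14.0), a distance of √(4.4² + 6.5²) ≈ 7.8.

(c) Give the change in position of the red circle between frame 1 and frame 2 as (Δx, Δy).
(-4.7, 2.2)

The red circle was at (16.8, 12.3) in frame 1 and (12.1, 14.5) in frame 2.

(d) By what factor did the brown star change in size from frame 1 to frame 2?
0.8×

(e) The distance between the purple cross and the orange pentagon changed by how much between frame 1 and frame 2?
-9.0

Distance in frame 1: 18.2. Distance in frame 2: 9.2.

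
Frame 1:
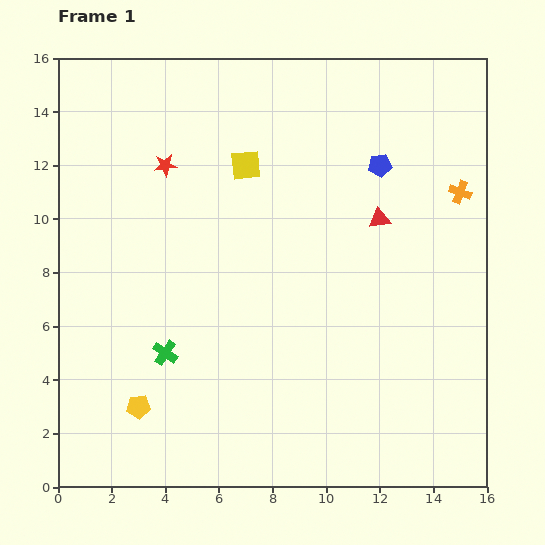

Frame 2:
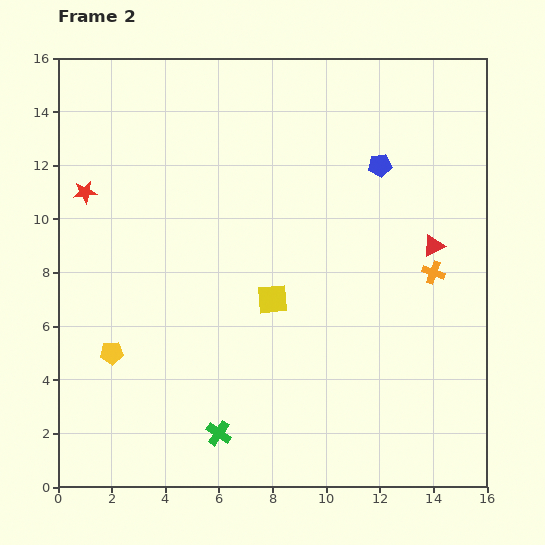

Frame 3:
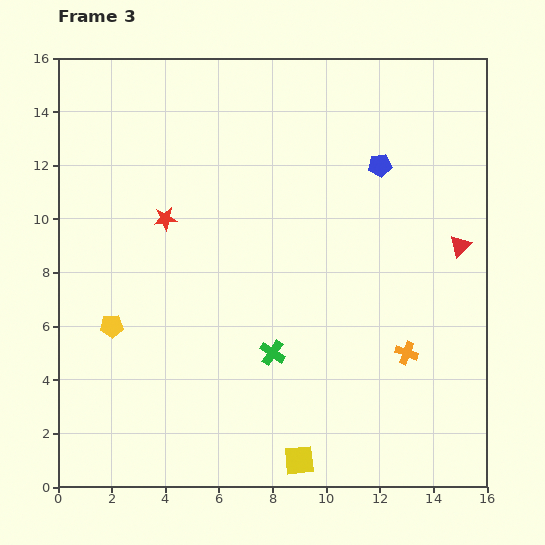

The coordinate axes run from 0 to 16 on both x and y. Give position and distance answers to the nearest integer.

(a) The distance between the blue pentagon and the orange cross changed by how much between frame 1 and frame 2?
+1

Distance in frame 1: 3. Distance in frame 2: 4.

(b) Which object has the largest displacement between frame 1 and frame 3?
the yellow square

(moved 11; next 6)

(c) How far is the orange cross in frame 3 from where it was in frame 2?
3

The orange cross moved from (14, 8) to (13, 5), a distance of √(1² + 3²) ≈ 3.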